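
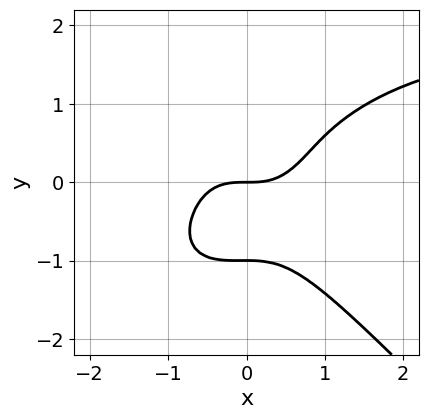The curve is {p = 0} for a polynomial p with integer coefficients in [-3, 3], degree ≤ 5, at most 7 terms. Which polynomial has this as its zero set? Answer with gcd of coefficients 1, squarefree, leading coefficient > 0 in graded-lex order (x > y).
2*x^3*y - x^2*y^2 + 3*y^4 - 3*x^3 + 3*y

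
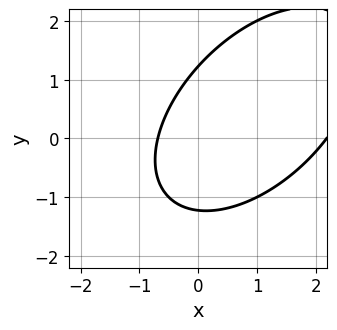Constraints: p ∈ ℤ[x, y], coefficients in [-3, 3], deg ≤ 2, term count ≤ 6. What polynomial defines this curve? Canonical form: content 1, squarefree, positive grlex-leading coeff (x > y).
First, deg p = 2. The shape is more complex than any degree-1 curve.
Finally, putting this together gives p.

2*x^2 - 2*x*y + 2*y^2 - 3*x - 3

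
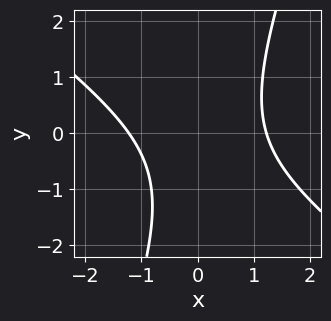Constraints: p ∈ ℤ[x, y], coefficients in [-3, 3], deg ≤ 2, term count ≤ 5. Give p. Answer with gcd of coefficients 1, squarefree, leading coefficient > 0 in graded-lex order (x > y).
1. Degree: a generic line meets the curve in up to 2 points, so deg p = 2.
2. Checking where it meets the axes: the curve avoids every integer y-axis point in the box.
3. Matching integer coefficients to the picture gives p.

2*x^2 + 2*x*y - y^2 - y - 3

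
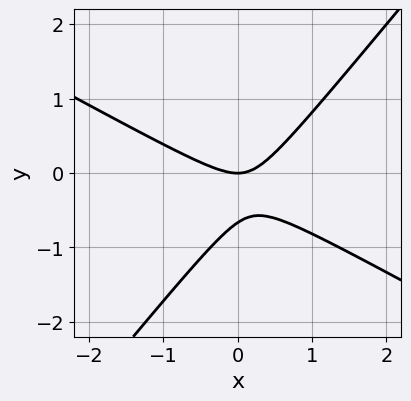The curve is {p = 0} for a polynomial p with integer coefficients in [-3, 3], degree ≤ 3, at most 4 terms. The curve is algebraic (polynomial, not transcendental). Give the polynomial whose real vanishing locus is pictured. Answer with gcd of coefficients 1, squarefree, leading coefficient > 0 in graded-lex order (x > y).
First, degree: a generic line meets the curve in up to 2 points, so deg p = 2.
Next, against the integer gridlines: it meets the x-axis at x = 0 (among the integer gridlines); one y-axis crossing is at y = 0.
Finally, these observations pin down the coefficients.

2*x^2 + 2*x*y - 3*y^2 - 2*y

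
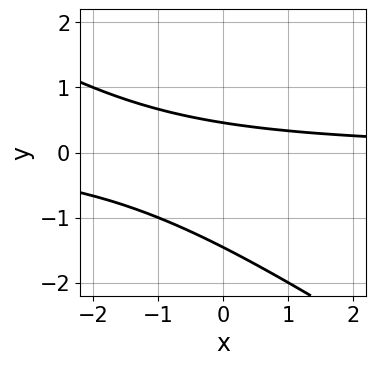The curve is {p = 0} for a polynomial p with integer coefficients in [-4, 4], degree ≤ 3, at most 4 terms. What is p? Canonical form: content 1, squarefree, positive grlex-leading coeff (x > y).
First, degree: a generic line meets the curve in up to 2 points, so deg p = 2.
Next, reading off the gridlines: it misses every integer gridline on the x-axis.
Finally, matching integer coefficients to the picture gives p.

2*x*y + 3*y^2 + 3*y - 2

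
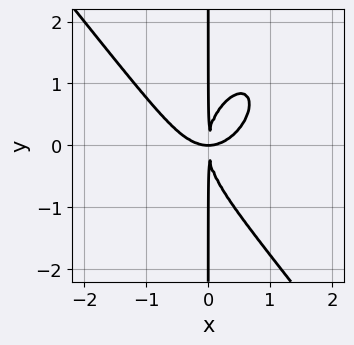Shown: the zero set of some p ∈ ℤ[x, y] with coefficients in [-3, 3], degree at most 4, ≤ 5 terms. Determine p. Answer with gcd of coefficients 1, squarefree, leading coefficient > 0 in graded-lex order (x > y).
1. Degree: the shape is more complex than any degree-3 curve, so deg p = 4.
2. Against the integer gridlines: the visible y-axis segment lies entirely on the curve.
3. These observations pin down the coefficients.

2*x^4 + x*y^3 - 2*x^2*y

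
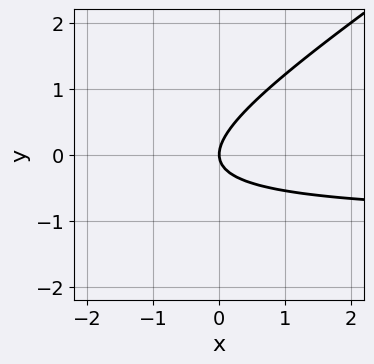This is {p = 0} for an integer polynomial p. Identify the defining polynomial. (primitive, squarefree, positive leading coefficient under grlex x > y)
Degree: no degree-1 curve has this shape, so deg p = 2.
Against the integer gridlines: it crosses the x-axis at the gridline x = 0; it meets the y-axis at y = 0 (among the integer gridlines).
Putting this together gives p.

2*x*y - 3*y^2 + 2*x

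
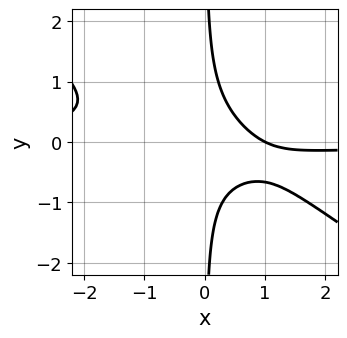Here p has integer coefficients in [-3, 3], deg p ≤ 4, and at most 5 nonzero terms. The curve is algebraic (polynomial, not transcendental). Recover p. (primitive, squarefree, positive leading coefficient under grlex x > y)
First, degree: the shape is more complex than any degree-2 curve, so deg p = 3.
Next, reading off the gridlines: it meets the x-axis at x = 1 (among the integer gridlines); the curve avoids every integer y-axis point in the box.
Finally, putting this together gives p.

2*x^2*y + 3*x*y^2 + x - 1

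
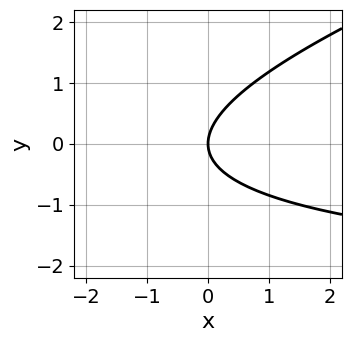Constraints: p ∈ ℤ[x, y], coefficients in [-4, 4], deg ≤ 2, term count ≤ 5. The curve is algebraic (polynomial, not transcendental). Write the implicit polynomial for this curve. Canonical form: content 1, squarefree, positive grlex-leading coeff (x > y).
deg p = 2. No degree-1 curve has this shape.
Observable constraints: it crosses the y-axis at the gridline y = 0; it crosses the x-axis at the gridline x = 0.
Assembling these constraints gives the stated polynomial.

x*y - 3*y^2 + 3*x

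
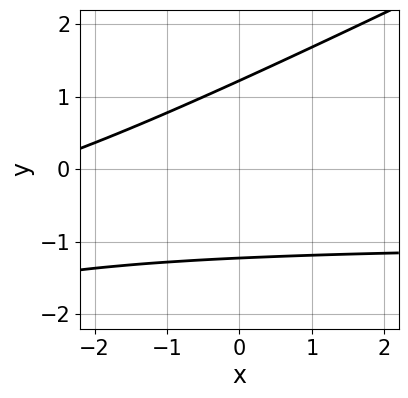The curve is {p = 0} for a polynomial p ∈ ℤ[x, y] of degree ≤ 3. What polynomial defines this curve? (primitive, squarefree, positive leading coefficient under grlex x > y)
First, deg p = 2.
Next, observable constraints: no x-intercept at any integer in the box.
Finally, together with the visible shape, these determine p as stated.

x*y - 2*y^2 + x + 3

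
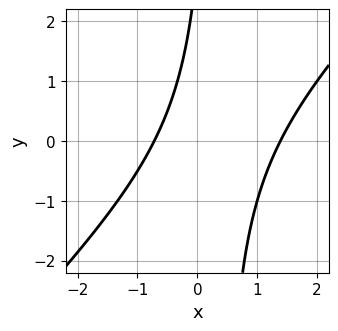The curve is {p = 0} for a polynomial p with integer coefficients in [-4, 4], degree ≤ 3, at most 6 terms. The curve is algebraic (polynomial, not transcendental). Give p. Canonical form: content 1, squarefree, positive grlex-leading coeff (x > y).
3*x^2 - 3*x*y - 2*x + y - 3

1. deg p = 2. A generic line meets the curve in up to 2 points.
2. Against the integer gridlines: no y-intercept at any integer in the box.
3. Solving for integer coefficients yields p as stated.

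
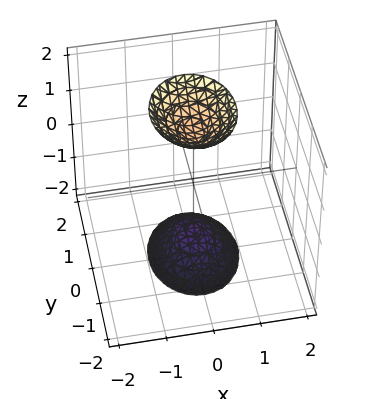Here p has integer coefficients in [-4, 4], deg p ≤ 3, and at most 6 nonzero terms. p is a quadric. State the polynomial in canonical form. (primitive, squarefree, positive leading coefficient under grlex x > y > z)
1. There are 2 components. They look like related sheets of one shape, so recover p as a whole.
2. The degree is 2 — two sheets facing apart; a quadric.
3. Symmetries: mirror symmetry y ↦ −y ⇒ only even powers of y; the x ↦ −x reflection is a symmetry, so x appears only in even powers; the z ↦ −z reflection is a symmetry, so z appears only in even powers.
4. From the visible intercepts: no x-intercept at any integer in the box; it misses every integer gridline on the y-axis.
5. Putting this together gives p.

3*x^2 + 2*y^2 - z^2 + 2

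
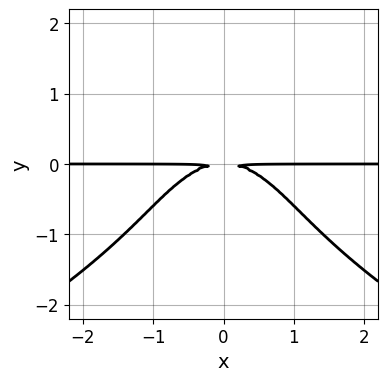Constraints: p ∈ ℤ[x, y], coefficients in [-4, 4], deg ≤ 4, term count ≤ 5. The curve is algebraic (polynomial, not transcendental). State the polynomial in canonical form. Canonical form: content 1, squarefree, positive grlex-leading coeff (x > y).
(a) The degree is 4 — no degree-3 curve has this shape.
(b) Symmetries: the x ↦ −x reflection is a symmetry, so x appears only in even powers.
(c) Against the integer gridlines: every point of the x-axis in the box is on the curve.
(d) Solving for integer coefficients yields p as stated.

y^4 + 2*x^2*y + 3*y^2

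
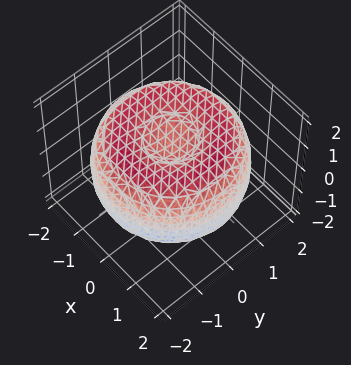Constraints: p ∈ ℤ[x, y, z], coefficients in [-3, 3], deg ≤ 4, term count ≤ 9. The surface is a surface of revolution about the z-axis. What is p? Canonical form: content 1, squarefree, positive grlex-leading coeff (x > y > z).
x^4 + 2*x^2*y^2 + y^4 - 3*x^2 - 3*y^2 + 3*z^2 - 2

Degree: no degree-3 surface has this shape, so deg p = 4.
Symmetries: rotational symmetry about the z-axis ⇒ p depends on x, y only through x² + y².
From the visible intercepts: a circular section at z = -1 has radius between 0 and 1.
The integer polynomial consistent with all of this is the stated p.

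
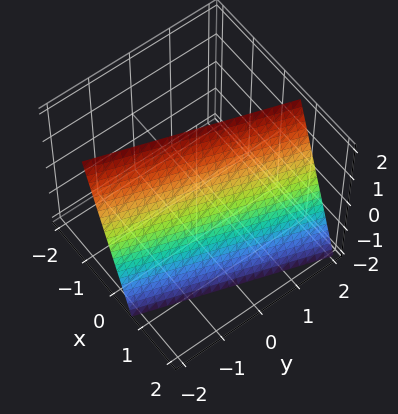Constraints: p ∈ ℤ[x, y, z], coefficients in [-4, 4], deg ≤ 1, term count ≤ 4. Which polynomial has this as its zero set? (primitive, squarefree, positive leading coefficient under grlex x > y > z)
3*x - y + z - 2

1. deg p = 1. Every cross-section is a straight line — this is a plane.
2. From the axis intercepts and sections: it crosses the y-axis at the gridline y = -2; it crosses the z-axis at the gridline z = 2.
3. Assembling these constraints gives the stated polynomial.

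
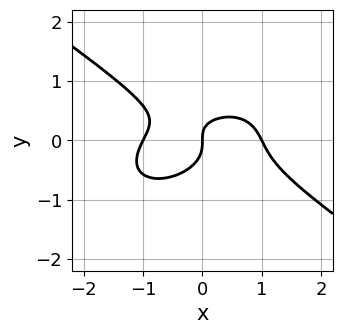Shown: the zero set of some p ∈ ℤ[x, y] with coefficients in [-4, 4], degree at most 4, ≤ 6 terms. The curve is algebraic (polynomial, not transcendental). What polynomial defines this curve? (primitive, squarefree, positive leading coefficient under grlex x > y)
First, deg p = 3. No degree-2 curve has this shape.
Next, against the integer gridlines: one y-axis crossing is at y = 0; the x-axis gridline crossings are at x ∈ {-1, 0, 1}.
Finally, together with the visible shape, these determine p as stated.

x^3 + 3*y^3 + x*y - x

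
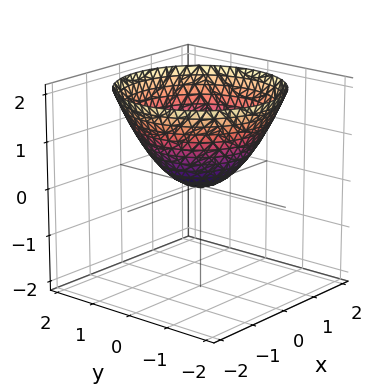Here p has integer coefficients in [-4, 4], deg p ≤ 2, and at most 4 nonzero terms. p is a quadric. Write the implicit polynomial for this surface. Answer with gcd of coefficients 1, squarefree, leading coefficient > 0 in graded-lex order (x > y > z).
First, degree: a paraboloid; a quadric, so deg p = 2.
Next, symmetries: rotational symmetry about the z-axis ⇒ p depends on x, y only through x² + y².
Next, against the integer gridlines: it meets the x-axis at x = 0 (among the integer gridlines); it crosses the y-axis at the gridline y = 0.
Finally, these observations pin down the coefficients.

2*x^2 + 2*y^2 - 3*z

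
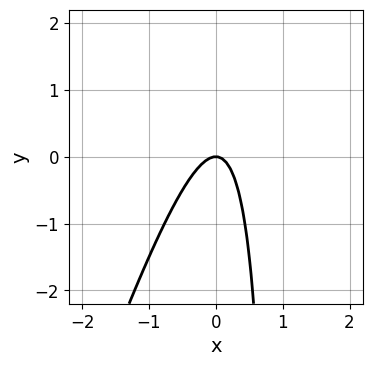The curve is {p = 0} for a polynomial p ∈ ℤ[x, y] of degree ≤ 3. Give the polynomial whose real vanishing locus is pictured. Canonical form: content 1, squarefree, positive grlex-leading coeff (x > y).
3*x^2 - x*y + y

The degree is 2 — the shape is more complex than any degree-1 curve.
From the axis intercepts and sections: one x-axis crossing is at x = 0; it meets the y-axis at y = 0 (among the integer gridlines).
Fitting integer coefficients to these (and the overall shape) gives p.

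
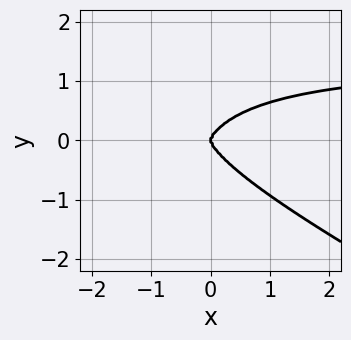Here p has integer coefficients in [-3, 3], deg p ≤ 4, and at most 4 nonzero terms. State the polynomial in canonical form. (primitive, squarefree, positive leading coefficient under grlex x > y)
1. deg p = 4. No degree-3 curve has this shape.
2. Observable constraints: one y-axis crossing is at y = 0; it crosses the x-axis at the gridline x = 0.
3. Together with the visible shape, these determine p as stated.

2*x^3*y + 3*x^2*y^2 + 3*y^4 - 3*x^3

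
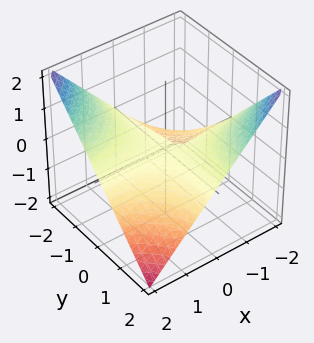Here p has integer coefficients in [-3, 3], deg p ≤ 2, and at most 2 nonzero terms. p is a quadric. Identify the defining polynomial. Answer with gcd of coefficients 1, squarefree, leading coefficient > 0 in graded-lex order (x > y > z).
First, the degree is 2 — a hyperbolic paraboloid; a quadric.
Then, checking where it meets the axes: every point of the x-axis in the box is on the surface; it meets the z-axis at z = 0 (among the integer gridlines); the visible y-axis segment lies entirely on the surface.
Finally, assembling these constraints gives the stated polynomial.

x*y + 2*z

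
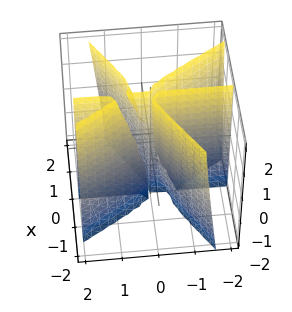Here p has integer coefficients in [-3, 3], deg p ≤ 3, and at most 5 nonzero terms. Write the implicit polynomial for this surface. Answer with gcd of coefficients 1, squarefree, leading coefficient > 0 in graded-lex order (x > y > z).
(a) There are 2 components. They look like related sheets of one shape, so recover p as a whole.
(b) deg p = 3. No degree-2 surface has this shape.
(c) Checking where it meets the axes: the visible z-axis segment lies entirely on the surface; every point of the y-axis in the box is on the surface; it crosses the x-axis at the gridline x = 0.
(d) The integer polynomial consistent with all of this is the stated p.

3*x^3 - 3*x^2*y - 3*x*y^2 + x*y*z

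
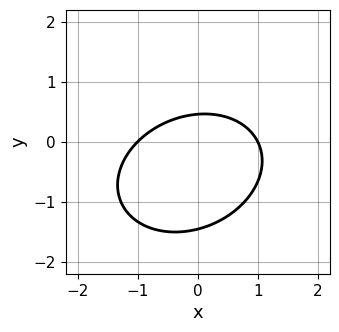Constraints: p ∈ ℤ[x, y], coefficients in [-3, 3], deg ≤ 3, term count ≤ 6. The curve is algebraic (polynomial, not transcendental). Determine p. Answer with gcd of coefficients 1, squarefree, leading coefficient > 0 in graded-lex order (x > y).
1. The degree is 2 — the shape is more complex than any degree-1 curve.
2. Observable constraints: among the integer gridlines, it crosses the x-axis at x ∈ {-1, 1}.
3. Matching integer coefficients to the picture gives p.

2*x^2 - x*y + 3*y^2 + 3*y - 2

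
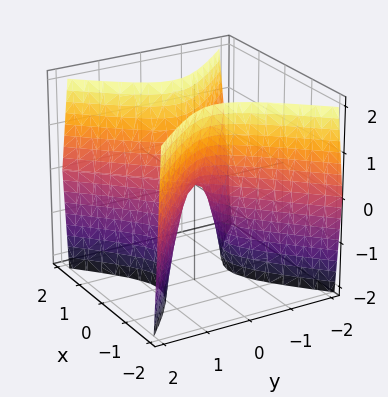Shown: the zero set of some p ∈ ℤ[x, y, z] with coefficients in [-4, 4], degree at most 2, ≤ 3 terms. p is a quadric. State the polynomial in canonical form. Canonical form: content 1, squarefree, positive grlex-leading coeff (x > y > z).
3*x^2 - 3*y^2 - z

1. The degree is 2 — a hyperbolic paraboloid; a quadric.
2. Symmetries: mirror symmetry y ↦ −y ⇒ only even powers of y; mirror symmetry x ↦ −x ⇒ only even powers of x.
3. Against the integer gridlines: it meets the z-axis at z = 0 (among the integer gridlines); it meets the x-axis at x = 0 (among the integer gridlines); it crosses the y-axis at the gridline y = 0.
4. Putting this together gives p.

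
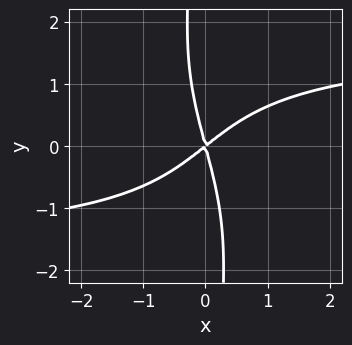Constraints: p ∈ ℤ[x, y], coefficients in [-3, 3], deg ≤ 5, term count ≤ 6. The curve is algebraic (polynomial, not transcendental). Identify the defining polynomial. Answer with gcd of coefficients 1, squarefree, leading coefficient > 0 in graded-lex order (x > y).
x^2*y^2 + x*y^3 - 3*x^2 + 3*x*y + y^2

(a) The degree is 4 — no degree-3 curve has this shape.
(b) From the axis intercepts and sections: it crosses the x-axis at the gridline x = 0; it crosses the y-axis at the gridline y = 0.
(c) Together with the visible shape, these determine p as stated.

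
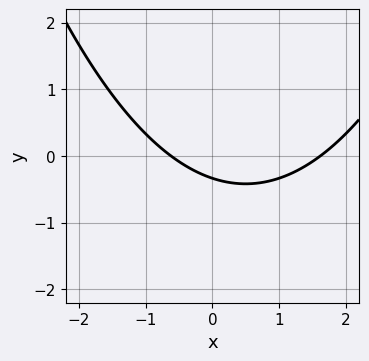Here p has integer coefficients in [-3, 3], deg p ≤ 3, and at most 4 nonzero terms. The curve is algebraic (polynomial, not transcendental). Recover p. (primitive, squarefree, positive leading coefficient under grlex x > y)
x^2 - x - 3*y - 1

1. deg p = 2. The shape is more complex than any degree-1 curve.
2. Putting this together gives p.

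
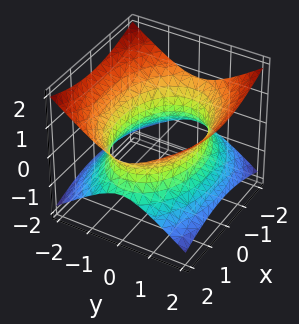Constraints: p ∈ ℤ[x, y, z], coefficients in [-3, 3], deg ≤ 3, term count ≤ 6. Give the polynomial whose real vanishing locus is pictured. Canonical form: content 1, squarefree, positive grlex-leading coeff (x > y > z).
(a) deg p = 2. One connected sheet with a waist; a quadric.
(b) Symmetries: mirror symmetry x ↦ −x ⇒ only even powers of x; mirror symmetry z ↦ −z ⇒ only even powers of z; it's symmetric under y → −y, forcing even powers of y.
(c) Reading off the gridlines: it misses every integer gridline on the z-axis.
(d) Solving for integer coefficients yields p as stated.

x^2 + 2*y^2 - 3*z^2 - 3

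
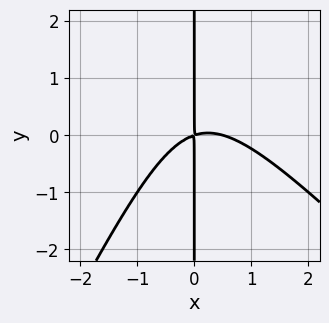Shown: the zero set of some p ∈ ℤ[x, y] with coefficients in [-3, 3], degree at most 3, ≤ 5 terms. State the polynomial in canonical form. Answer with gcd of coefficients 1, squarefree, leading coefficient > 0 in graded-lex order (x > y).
2*x^3 + x^2*y - x*y^2 - x^2 + 3*x*y

(a) The degree is 3 — a generic line meets the curve in up to 3 points.
(b) Checking where it meets the axes: the visible y-axis segment lies entirely on the curve.
(c) These observations pin down the coefficients.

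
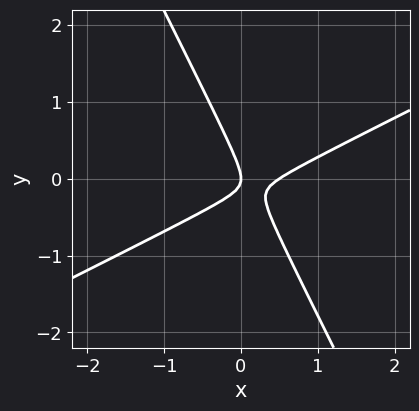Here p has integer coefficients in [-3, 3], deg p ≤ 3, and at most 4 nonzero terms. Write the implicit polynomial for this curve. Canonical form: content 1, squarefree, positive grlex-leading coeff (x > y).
2*x^2 - 3*x*y - 2*y^2 - x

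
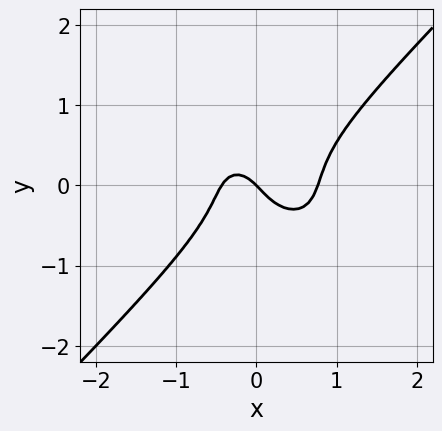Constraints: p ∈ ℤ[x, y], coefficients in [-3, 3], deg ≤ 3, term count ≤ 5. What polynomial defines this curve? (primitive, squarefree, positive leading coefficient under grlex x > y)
deg p = 3.
From the visible intercepts: it crosses the y-axis at the gridline y = 0; one x-axis crossing is at x = 0.
Assembling these constraints gives the stated polynomial.

3*x^3 - 3*y^3 - x^2 - x - y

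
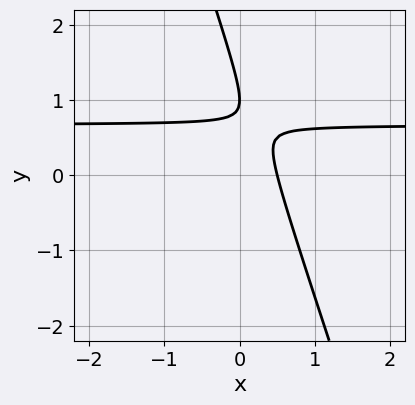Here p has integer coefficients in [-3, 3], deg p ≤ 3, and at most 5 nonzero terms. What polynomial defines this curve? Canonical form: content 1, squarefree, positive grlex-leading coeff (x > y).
3*x*y + y^2 - 2*x - 2*y + 1

The degree is 2 — a generic line meets the curve in up to 2 points.
Reading off the gridlines: it crosses the y-axis at the gridline y = 1.
Together with the visible shape, these determine p as stated.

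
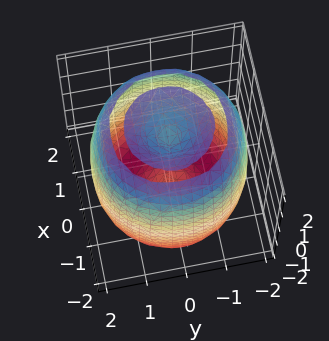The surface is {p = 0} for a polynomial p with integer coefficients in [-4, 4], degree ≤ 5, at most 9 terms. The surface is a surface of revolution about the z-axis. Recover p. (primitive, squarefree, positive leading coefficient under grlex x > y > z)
(a) There are 2 components.
(b) The degree is 4 — the shape is more complex than any degree-3 surface.
(c) Symmetries: the surface is invariant under rotation about z: p = q(x² + y², z).
(d) Reading off the gridlines: a circular section at z = 1 has radius between 1 and 2.
(e) Putting this together gives p.

x^4 + 2*x^2*y^2 + y^4 - 3*x^2 - 3*y^2 + z^2 - 2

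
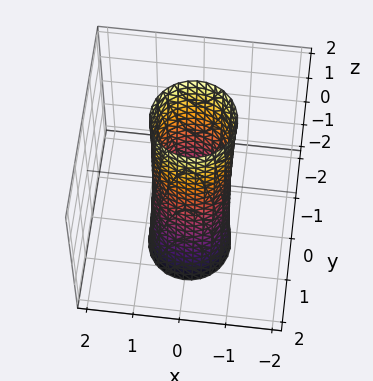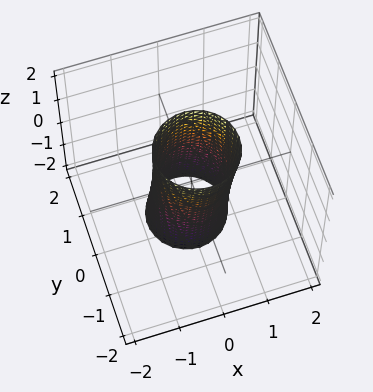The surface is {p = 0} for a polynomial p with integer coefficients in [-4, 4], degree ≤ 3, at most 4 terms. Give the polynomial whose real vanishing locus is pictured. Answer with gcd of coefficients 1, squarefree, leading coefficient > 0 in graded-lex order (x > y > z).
First, degree: the shape is more complex than any degree-1 surface, so deg p = 2.
Then, from the visible intercepts: the surface avoids every integer z-axis point in the box.
Finally, assembling these constraints gives the stated polynomial.

3*x^2 + 3*y^2 + y*z - 2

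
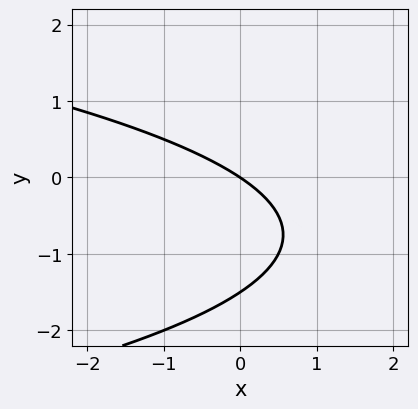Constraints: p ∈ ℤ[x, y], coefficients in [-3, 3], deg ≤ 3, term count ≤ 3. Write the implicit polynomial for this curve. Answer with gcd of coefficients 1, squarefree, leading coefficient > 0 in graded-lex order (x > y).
(a) Degree: the shape is more complex than any degree-1 curve, so deg p = 2.
(b) Against the integer gridlines: it crosses the x-axis at the gridline x = 0; it meets the y-axis at y = 0 (among the integer gridlines).
(c) These observations pin down the coefficients.

2*y^2 + 2*x + 3*y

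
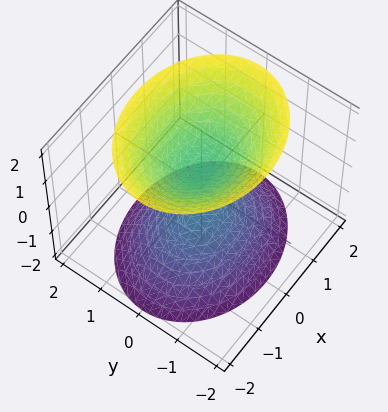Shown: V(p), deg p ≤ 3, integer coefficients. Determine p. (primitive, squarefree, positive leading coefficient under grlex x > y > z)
2*x^2 + 3*y^2 - 2*z^2 + 1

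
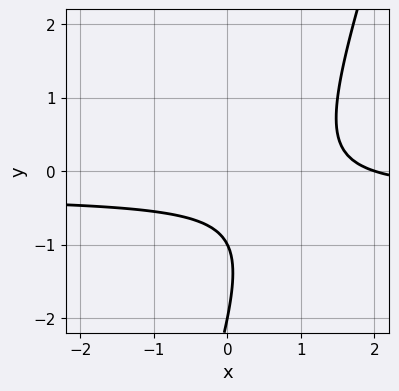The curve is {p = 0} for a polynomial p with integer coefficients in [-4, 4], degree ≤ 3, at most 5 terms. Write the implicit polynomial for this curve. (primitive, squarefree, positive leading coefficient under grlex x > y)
(a) Degree: the shape is more complex than any degree-1 curve, so deg p = 2.
(b) Reading off the gridlines: the y-axis gridline crossings are at y ∈ {-2, -1}; it meets the x-axis at x = 2 (among the integer gridlines).
(c) These observations pin down the coefficients.

3*x*y - y^2 + x - 3*y - 2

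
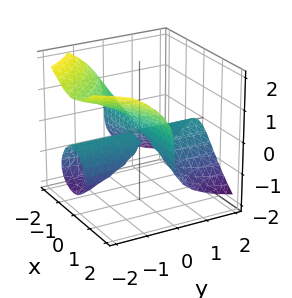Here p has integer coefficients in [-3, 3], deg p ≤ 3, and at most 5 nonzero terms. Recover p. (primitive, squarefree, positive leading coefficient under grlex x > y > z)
x^2*y + z^3 + y*z

First, there are 2 components. Treating them together as one polynomial.
Next, degree: a generic line meets the surface in up to 3 points, so deg p = 3.
Next, reading off the gridlines: one z-axis crossing is at z = 0; the visible y-axis segment lies entirely on the surface; every point of the x-axis in the box is on the surface.
Finally, these observations pin down the coefficients.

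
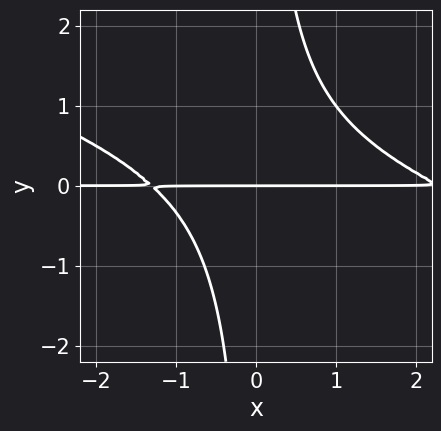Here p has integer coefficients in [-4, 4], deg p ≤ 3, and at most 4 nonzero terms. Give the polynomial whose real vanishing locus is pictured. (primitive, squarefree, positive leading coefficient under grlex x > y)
x^2*y + 3*x*y^2 - x*y - 3*y

First, the degree is 3 — no degree-2 curve has this shape.
Next, from the axis intercepts and sections: the visible x-axis segment lies entirely on the curve; one y-axis crossing is at y = 0.
Finally, solving for integer coefficients yields p as stated.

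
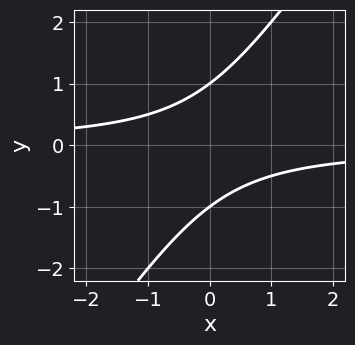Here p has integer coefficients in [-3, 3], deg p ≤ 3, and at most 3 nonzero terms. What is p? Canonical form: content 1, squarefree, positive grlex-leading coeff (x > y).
Degree: no degree-1 curve has this shape, so deg p = 2.
Checking where it meets the axes: the y-axis gridline crossings are at y ∈ {-1, 1}; no x-intercept at any integer in the box.
Matching integer coefficients to the picture gives p.

3*x*y - 2*y^2 + 2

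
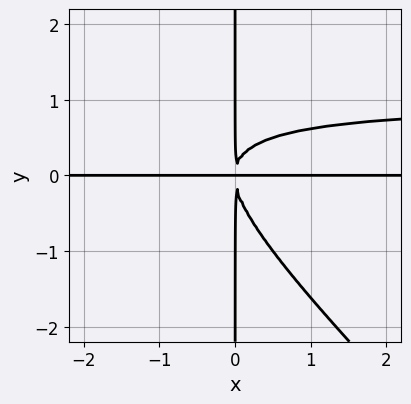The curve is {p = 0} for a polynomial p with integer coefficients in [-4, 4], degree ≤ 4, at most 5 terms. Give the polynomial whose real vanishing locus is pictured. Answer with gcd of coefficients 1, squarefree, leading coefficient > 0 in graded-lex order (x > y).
x^2*y^2 + x*y^3 - x^2*y

(a) Degree: no degree-3 curve has this shape, so deg p = 4.
(b) From the axis intercepts and sections: the visible y-axis segment lies entirely on the curve; every point of the x-axis in the box is on the curve.
(c) Solving for integer coefficients yields p as stated.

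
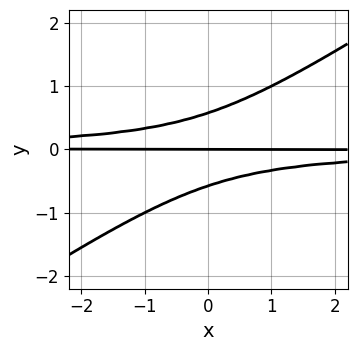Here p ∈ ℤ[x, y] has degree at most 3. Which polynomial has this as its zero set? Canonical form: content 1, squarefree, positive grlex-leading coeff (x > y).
2*x*y^2 - 3*y^3 + y

The degree is 3 — a generic line meets the curve in up to 3 points.
Against the integer gridlines: every point of the x-axis in the box is on the curve; it crosses the y-axis at the gridline y = 0.
Together with the visible shape, these determine p as stated.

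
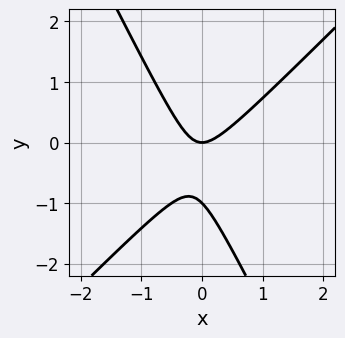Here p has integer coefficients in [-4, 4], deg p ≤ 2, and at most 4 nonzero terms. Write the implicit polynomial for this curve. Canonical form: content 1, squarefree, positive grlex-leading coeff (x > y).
2*x^2 - x*y - y^2 - y

1. Degree: a generic line meets the curve in up to 2 points, so deg p = 2.
2. Observable constraints: one x-axis crossing is at x = 0; the y-axis gridline crossings are at y ∈ {-1, 0}.
3. Matching integer coefficients to the picture gives p.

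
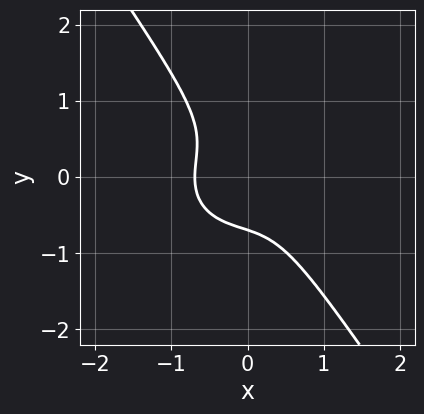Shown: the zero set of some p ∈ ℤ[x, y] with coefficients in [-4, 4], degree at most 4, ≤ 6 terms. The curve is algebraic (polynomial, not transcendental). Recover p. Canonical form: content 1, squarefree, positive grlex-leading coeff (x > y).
3*x^3 + 3*x*y^2 + 3*y^3 + 1

The degree is 3 — no degree-2 curve has this shape.
Solving for integer coefficients yields p as stated.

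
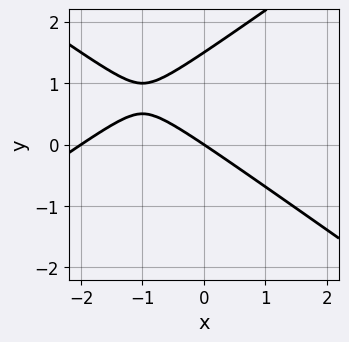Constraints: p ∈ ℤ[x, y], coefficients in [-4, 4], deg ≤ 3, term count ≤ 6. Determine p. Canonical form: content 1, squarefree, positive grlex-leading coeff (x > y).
x^2 - 2*y^2 + 2*x + 3*y

1. Degree: no degree-1 curve has this shape, so deg p = 2.
2. From the visible intercepts: it crosses the y-axis at the gridline y = 0; the x-axis gridline crossings are at x ∈ {-2, 0}.
3. Together with the visible shape, these determine p as stated.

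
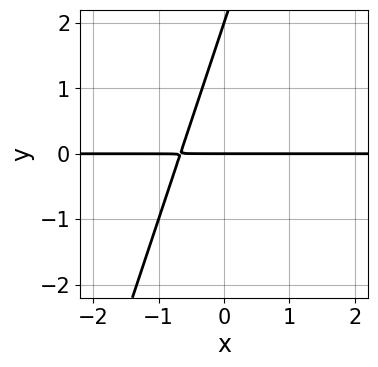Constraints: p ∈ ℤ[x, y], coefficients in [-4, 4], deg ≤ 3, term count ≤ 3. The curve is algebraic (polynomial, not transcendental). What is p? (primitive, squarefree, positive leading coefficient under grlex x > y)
deg p = 2.
From the axis intercepts and sections: the visible x-axis segment lies entirely on the curve; the y-axis gridline crossings are at y ∈ {0, 2}.
Assembling these constraints gives the stated polynomial.

3*x*y - y^2 + 2*y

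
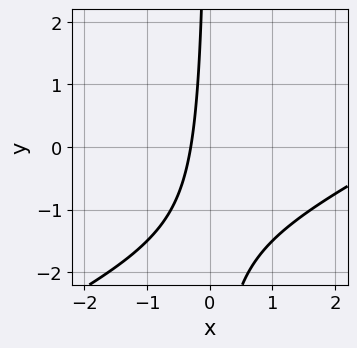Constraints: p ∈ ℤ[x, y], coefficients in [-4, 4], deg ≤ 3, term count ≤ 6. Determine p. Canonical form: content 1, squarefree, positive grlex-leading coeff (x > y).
x^2 - 2*x*y - 3*x - 1

1. deg p = 2. The shape is more complex than any degree-1 curve.
2. Checking where it meets the axes: no y-intercept at any integer in the box.
3. Assembling these constraints gives the stated polynomial.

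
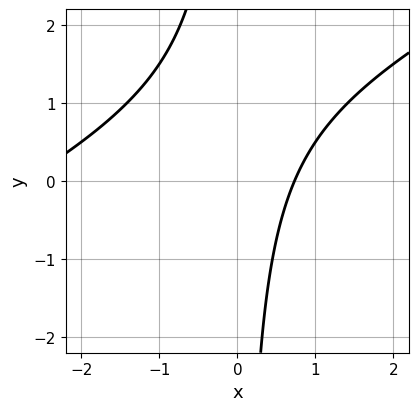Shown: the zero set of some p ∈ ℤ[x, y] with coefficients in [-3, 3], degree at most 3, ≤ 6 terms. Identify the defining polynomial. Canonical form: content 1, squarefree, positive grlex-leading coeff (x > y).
x^2 - 2*x*y + 2*x - 2

1. The degree is 2 — the shape is more complex than any degree-1 curve.
2. Checking where it meets the axes: the curve avoids every integer y-axis point in the box.
3. Matching integer coefficients to the picture gives p.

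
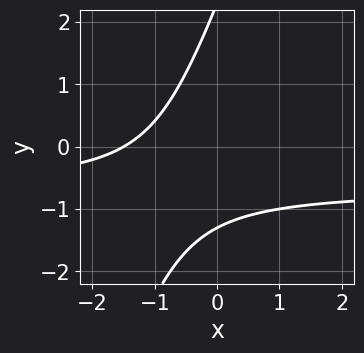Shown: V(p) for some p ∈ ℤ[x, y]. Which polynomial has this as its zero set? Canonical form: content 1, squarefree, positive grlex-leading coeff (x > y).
3*x*y - y^2 + 2*x + y + 3

First, the degree is 2 — the shape is more complex than any degree-1 curve.
Finally, putting this together gives p.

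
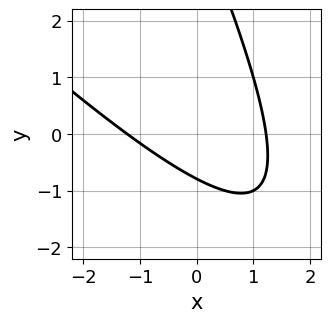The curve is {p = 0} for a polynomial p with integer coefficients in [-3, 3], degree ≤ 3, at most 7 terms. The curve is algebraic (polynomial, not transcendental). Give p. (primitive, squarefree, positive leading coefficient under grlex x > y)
2*x^2 + 3*x*y + y^2 - 3*y - 3

(a) deg p = 2. A generic line meets the curve in up to 2 points.
(b) Putting this together gives p.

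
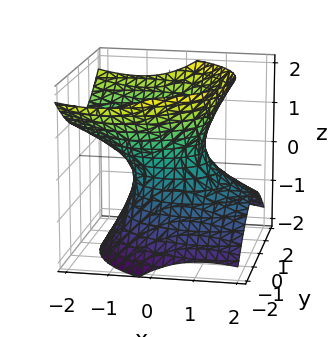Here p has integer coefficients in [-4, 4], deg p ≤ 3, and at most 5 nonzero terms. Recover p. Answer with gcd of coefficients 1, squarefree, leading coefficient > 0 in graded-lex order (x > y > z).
2*x^2 + 3*x*z + 3*y^2 - 3*z^2 - 2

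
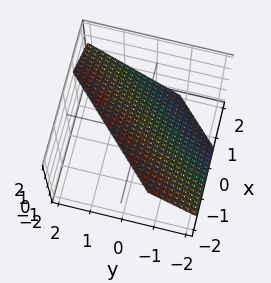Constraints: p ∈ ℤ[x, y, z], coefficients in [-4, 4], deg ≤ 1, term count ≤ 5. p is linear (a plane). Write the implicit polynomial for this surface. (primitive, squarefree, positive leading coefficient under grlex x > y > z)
deg p = 1. The surface is flat (a plane).
Matching integer coefficients to the picture gives p.

3*x - 3*y + 3*z - 2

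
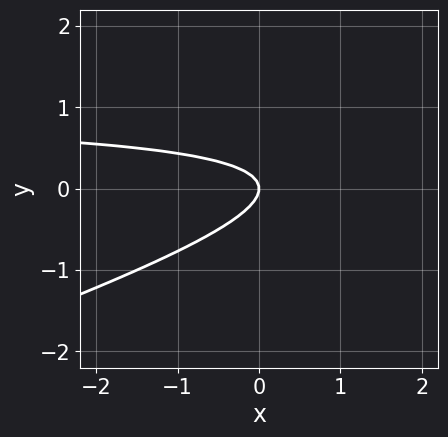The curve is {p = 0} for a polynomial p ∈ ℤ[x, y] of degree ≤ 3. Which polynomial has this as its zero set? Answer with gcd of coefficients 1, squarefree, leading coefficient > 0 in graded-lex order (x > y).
Degree: the shape is more complex than any degree-1 curve, so deg p = 2.
From the visible intercepts: it meets the y-axis at y = 0 (among the integer gridlines); it meets the x-axis at x = 0 (among the integer gridlines).
Matching integer coefficients to the picture gives p.

x*y - 3*y^2 - x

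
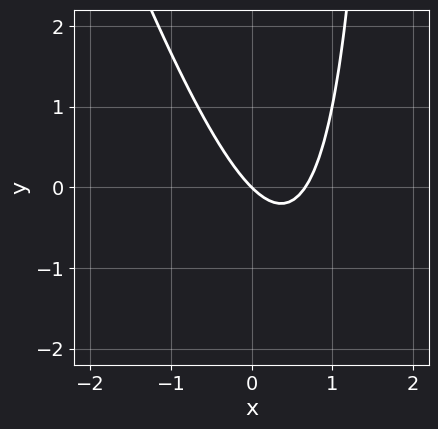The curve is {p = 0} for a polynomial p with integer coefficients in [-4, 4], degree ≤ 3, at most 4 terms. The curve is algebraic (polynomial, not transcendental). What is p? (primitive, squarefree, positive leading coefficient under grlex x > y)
First, deg p = 2. No degree-1 curve has this shape.
Then, checking where it meets the axes: one y-axis crossing is at y = 0; it crosses the x-axis at the gridline x = 0.
Finally, together with the visible shape, these determine p as stated.

3*x^2 + x*y - 2*x - 2*y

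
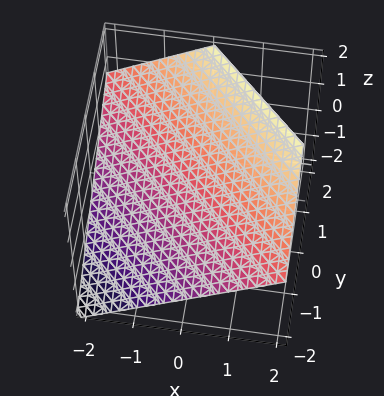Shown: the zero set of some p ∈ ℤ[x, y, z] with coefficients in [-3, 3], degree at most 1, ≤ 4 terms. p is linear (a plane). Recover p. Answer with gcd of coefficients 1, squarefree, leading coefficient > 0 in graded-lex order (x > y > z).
1. Degree: every cross-section is a straight line — this is a plane, so deg p = 1.
2. Against the integer gridlines: one y-axis crossing is at y = -1; it meets the x-axis at x = -1 (among the integer gridlines).
3. Fitting integer coefficients to these (and the overall shape) gives p.

2*x + 2*y - 3*z + 2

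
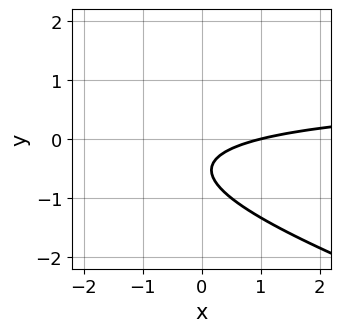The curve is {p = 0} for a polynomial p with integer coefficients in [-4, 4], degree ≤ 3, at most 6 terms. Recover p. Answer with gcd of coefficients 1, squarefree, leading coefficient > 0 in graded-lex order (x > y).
1. The degree is 2 — the shape is more complex than any degree-1 curve.
2. Observable constraints: one x-axis crossing is at x = 1; the curve avoids every integer y-axis point in the box.
3. Fitting integer coefficients to these (and the overall shape) gives p.

x*y + 3*y^2 - x + 3*y + 1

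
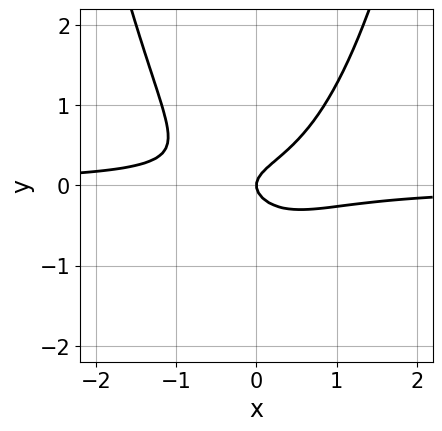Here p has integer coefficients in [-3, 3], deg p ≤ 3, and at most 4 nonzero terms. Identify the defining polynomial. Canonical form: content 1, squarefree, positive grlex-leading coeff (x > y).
3*x^2*y - 3*y^2 + x

1. deg p = 3.
2. Checking where it meets the axes: one y-axis crossing is at y = 0; one x-axis crossing is at x = 0.
3. Matching integer coefficients to the picture gives p.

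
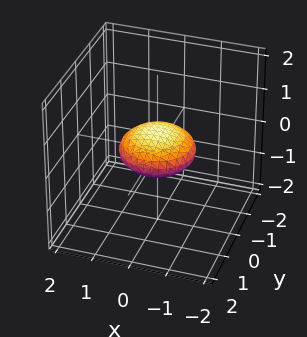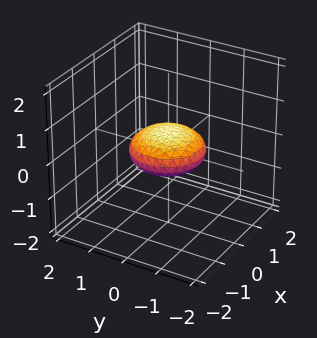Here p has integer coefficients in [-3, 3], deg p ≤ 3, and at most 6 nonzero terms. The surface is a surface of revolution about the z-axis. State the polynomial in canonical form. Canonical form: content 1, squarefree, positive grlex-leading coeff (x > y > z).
x^2 + y^2 + 3*z^2 - 1

(a) The degree is 2 — a generic line meets the surface in up to 2 points.
(b) By symmetry, every cross-section ⟂ z is a circle, so x, y appear only via x² + y².
(c) Against the integer gridlines: a circular section at z = 0 has radius exactly 1; among the integer gridlines, it crosses the y-axis at y ∈ {-1, 1}; the x-axis gridline crossings are at x ∈ {-1, 1}.
(d) Assembling these constraints gives the stated polynomial.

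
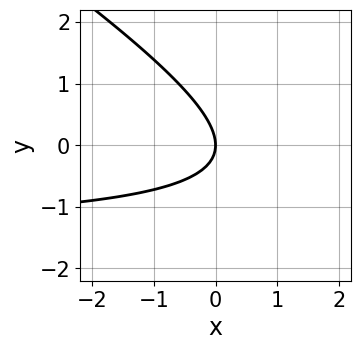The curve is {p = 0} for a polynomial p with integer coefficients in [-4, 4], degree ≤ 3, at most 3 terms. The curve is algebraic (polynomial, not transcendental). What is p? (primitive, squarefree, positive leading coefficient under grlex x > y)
2*x*y + 3*y^2 + 3*x

deg p = 2. No degree-1 curve has this shape.
Observable constraints: one y-axis crossing is at y = 0; it crosses the x-axis at the gridline x = 0.
Matching integer coefficients to the picture gives p.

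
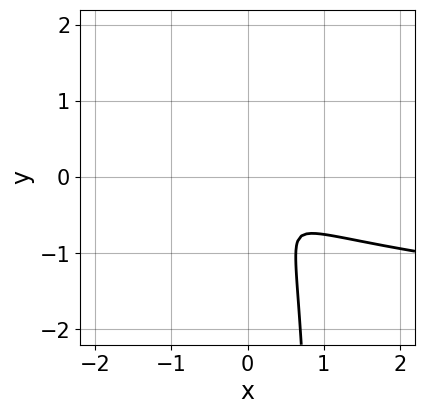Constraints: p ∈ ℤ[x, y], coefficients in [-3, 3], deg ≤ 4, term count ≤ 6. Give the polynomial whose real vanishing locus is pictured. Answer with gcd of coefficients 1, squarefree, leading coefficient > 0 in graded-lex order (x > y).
x^2*y - 3*x*y^2 + 3*x^2 + 3*x*y + 3*y^2

First, degree: no degree-2 curve has this shape, so deg p = 3.
Finally, putting this together gives p.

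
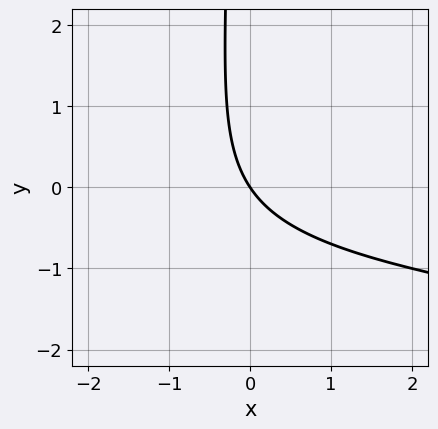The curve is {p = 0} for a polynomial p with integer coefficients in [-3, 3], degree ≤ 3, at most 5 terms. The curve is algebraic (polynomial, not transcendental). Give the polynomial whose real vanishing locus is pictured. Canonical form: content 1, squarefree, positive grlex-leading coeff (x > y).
x*y^2 + 3*x*y + 3*x + 2*y

First, deg p = 3.
Next, from the axis intercepts and sections: it crosses the y-axis at the gridline y = 0; it crosses the x-axis at the gridline x = 0.
Finally, putting this together gives p.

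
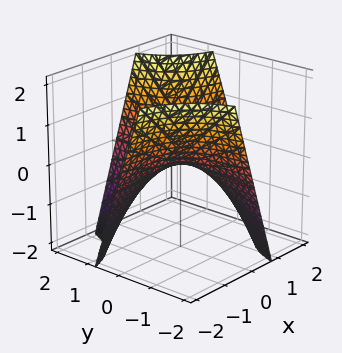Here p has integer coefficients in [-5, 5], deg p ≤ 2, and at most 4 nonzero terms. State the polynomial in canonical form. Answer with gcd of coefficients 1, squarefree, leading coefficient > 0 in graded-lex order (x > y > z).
4*x*y - 3*z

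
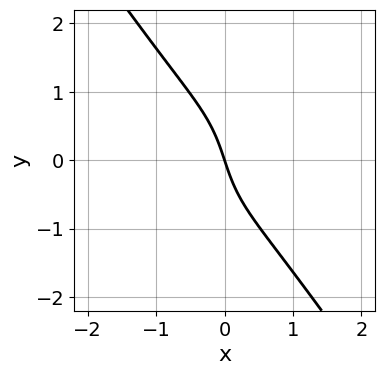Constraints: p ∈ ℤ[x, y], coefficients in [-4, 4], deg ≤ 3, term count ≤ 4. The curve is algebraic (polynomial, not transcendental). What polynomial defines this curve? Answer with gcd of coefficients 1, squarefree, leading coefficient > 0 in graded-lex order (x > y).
deg p = 3. A generic line meets the curve in up to 3 points.
From the axis intercepts and sections: one x-axis crossing is at x = 0; it meets the y-axis at y = 0 (among the integer gridlines).
Together with the visible shape, these determine p as stated.

3*x^3 + y^3 + 3*x + y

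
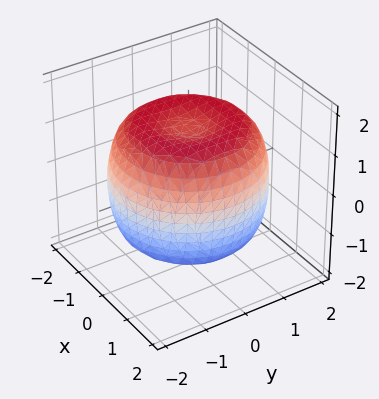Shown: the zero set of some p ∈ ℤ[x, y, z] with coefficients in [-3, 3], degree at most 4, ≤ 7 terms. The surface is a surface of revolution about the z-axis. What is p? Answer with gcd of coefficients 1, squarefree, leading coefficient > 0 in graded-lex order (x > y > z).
Degree: the shape is more complex than any degree-3 surface, so deg p = 4.
Symmetries: every cross-section ⟂ z is a circle, so x, y appear only via x² + y².
Observable constraints: a circular section at z = 0 has radius between 1 and 2.
The integer polynomial consistent with all of this is the stated p.

x^4 + 2*x^2*y^2 + y^4 - 2*x^2 - 2*y^2 + 2*z^2 - 3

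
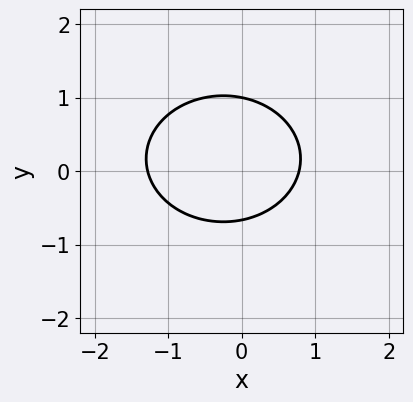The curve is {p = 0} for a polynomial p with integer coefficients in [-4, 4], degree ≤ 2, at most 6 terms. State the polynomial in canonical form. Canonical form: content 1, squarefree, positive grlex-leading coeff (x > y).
1. The degree is 2 — a generic line meets the curve in up to 2 points.
2. From the visible intercepts: it crosses the y-axis at the gridline y = 1.
3. Assembling these constraints gives the stated polynomial.

2*x^2 + 3*y^2 + x - y - 2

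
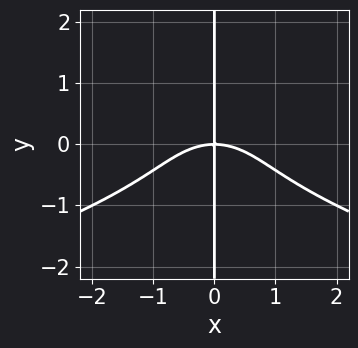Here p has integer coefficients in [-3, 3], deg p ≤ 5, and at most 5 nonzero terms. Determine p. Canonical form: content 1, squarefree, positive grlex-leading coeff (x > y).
2*x*y^3 + x^3 + 2*x*y

First, the degree is 4 — the shape is more complex than any degree-3 curve.
Then, against the integer gridlines: it meets the x-axis at x = 0 (among the integer gridlines); the visible y-axis segment lies entirely on the curve.
Finally, assembling these constraints gives the stated polynomial.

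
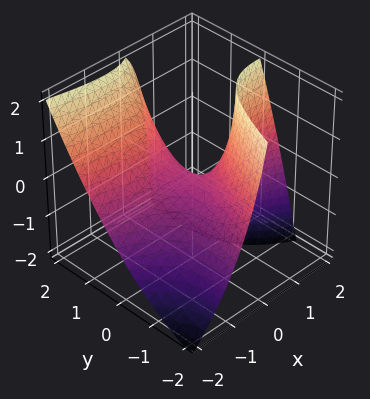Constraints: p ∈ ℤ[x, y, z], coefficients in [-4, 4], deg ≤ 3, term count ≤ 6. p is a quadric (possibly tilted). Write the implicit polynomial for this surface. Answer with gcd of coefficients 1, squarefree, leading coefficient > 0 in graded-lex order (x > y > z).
(a) Degree: a generic line meets the surface in up to 2 points, so deg p = 2.
(b) Observable constraints: it crosses the y-axis at the gridline y = 0; it crosses the x-axis at the gridline x = 0; it meets the z-axis at z = 0 (among the integer gridlines).
(c) Matching integer coefficients to the picture gives p.

x^2 + 3*x*y - 2*x*z - y^2 + 2*z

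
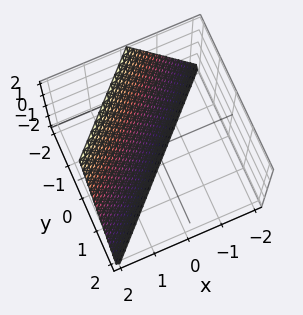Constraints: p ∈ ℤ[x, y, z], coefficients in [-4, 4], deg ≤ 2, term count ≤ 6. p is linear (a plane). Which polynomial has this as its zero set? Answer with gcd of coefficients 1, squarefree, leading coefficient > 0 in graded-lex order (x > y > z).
1. deg p = 1. The surface is flat (a plane).
2. From the axis intercepts and sections: it meets the z-axis at z = -2 (among the integer gridlines); it meets the y-axis at y = -1 (among the integer gridlines).
3. These observations pin down the coefficients. Check: (1, 0, 0) on the x-axis lies on the surface, and p(1, 0, 0) = 0. ✓

2*x - 2*y - z - 2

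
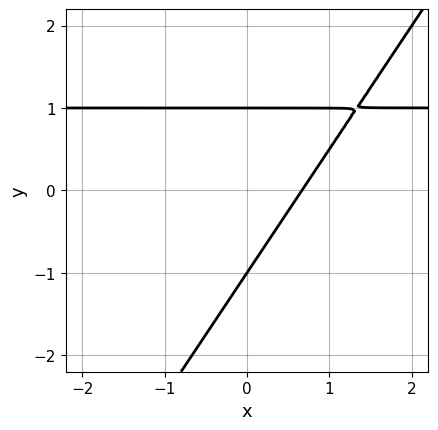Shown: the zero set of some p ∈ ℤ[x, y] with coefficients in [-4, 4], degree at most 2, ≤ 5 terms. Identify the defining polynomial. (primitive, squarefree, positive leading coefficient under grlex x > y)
3*x*y - 2*y^2 - 3*x + 2

1. The degree is 2 — the shape is more complex than any degree-1 curve.
2. From the axis intercepts and sections: among the integer gridlines, it crosses the y-axis at y ∈ {-1, 1}.
3. Putting this together gives p.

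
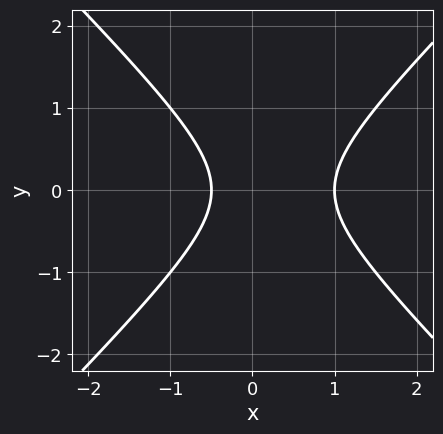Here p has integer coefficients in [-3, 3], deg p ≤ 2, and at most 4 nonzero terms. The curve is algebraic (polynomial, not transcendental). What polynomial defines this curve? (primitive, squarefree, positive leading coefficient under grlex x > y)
2*x^2 - 2*y^2 - x - 1

The degree is 2 — a generic line meets the curve in up to 2 points.
Symmetries: mirror symmetry y ↦ −y ⇒ only even powers of y.
From the axis intercepts and sections: it meets the x-axis at x = 1 (among the integer gridlines); it misses every integer gridline on the y-axis.
Matching integer coefficients to the picture gives p.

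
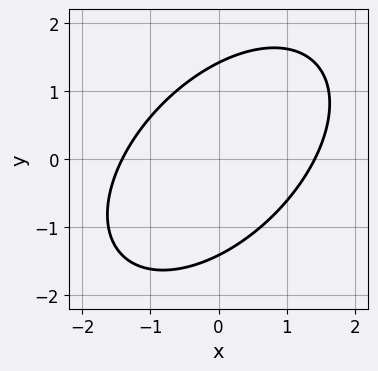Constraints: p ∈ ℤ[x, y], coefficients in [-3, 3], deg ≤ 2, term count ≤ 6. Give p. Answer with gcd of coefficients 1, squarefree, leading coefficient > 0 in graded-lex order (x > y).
x^2 - x*y + y^2 - 2

First, degree: the shape is more complex than any degree-1 curve, so deg p = 2.
Finally, solving for integer coefficients yields p as stated.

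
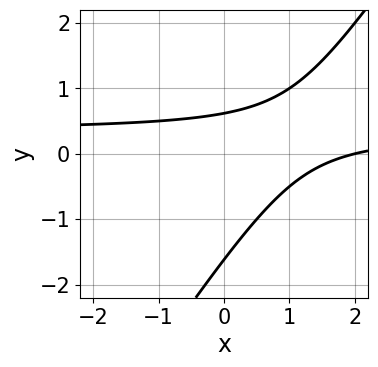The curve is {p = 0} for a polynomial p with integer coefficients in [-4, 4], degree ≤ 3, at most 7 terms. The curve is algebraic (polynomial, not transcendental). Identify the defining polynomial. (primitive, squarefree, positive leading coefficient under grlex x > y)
3*x*y - 2*y^2 - x - 2*y + 2

First, deg p = 2. The shape is more complex than any degree-1 curve.
Then, against the integer gridlines: it crosses the x-axis at the gridline x = 2.
Finally, solving for integer coefficients yields p as stated.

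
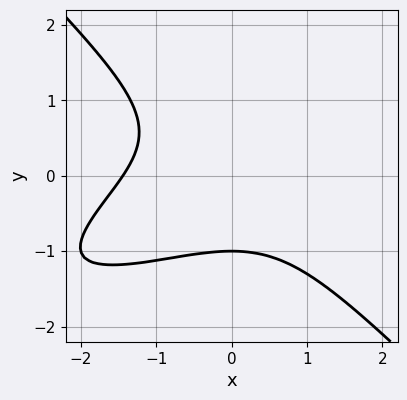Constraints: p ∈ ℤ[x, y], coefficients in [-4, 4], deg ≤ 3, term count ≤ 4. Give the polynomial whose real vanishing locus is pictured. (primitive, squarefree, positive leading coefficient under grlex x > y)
x^3 - 2*x^2*y + 3*y^3 + 3

First, degree: a generic line meets the curve in up to 3 points, so deg p = 3.
Then, checking where it meets the axes: it crosses the y-axis at the gridline y = -1.
Finally, these observations pin down the coefficients.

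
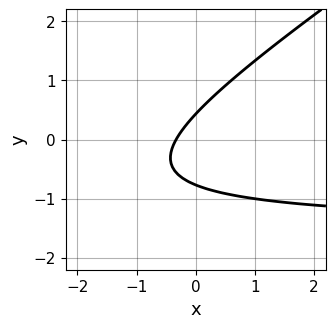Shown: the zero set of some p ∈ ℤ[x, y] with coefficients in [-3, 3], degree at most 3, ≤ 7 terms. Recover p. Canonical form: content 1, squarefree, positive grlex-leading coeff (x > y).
2*x*y - 3*y^2 + 3*x - y + 1

deg p = 2.
Matching integer coefficients to the picture gives p.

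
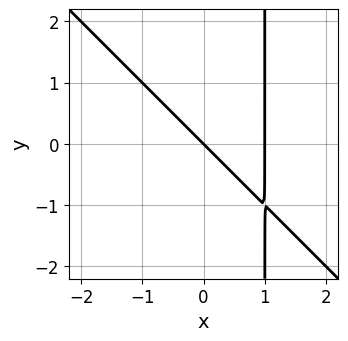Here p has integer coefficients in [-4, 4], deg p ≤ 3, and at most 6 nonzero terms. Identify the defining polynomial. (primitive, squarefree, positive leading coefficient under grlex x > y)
x^2 + x*y - x - y

1. The degree is 2 — the shape is more complex than any degree-1 curve.
2. Observable constraints: it crosses the y-axis at the gridline y = 0; among the integer gridlines, it crosses the x-axis at x ∈ {0, 1}.
3. These observations pin down the coefficients.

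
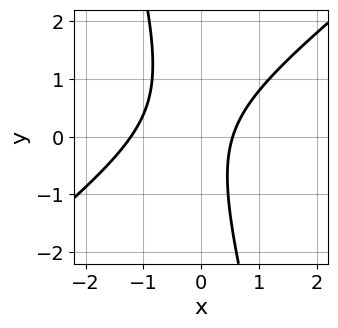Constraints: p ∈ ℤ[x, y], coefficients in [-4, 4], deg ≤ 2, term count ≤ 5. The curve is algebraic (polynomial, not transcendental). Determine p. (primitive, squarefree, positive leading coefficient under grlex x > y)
3*x^2 - 3*x*y - y^2 + 2*x - 2

deg p = 2.
Observable constraints: the curve avoids every integer y-axis point in the box.
Matching integer coefficients to the picture gives p.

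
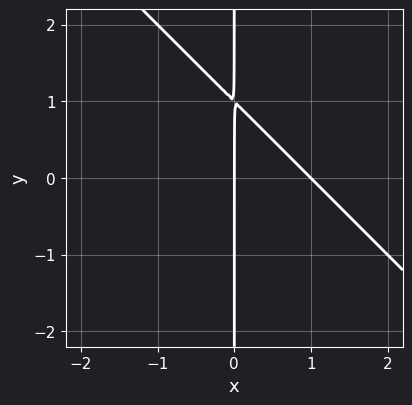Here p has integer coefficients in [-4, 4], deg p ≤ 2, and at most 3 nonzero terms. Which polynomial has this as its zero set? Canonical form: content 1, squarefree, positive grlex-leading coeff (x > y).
First, the degree is 2 — a generic line meets the curve in up to 2 points.
Next, reading off the gridlines: every point of the y-axis in the box is on the curve; among the integer gridlines, it crosses the x-axis at x ∈ {0, 1}.
Finally, fitting integer coefficients to these (and the overall shape) gives p.

x^2 + x*y - x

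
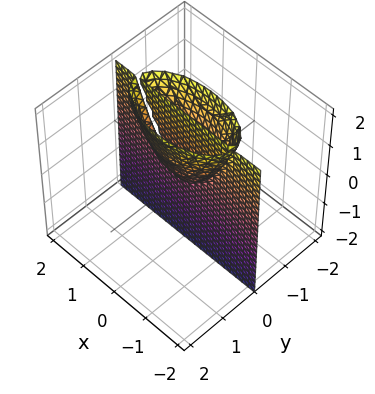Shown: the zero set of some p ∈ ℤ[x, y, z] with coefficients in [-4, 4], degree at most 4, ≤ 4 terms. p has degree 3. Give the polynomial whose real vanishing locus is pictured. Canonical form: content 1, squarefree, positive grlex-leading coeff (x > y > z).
x^2*y + 3*y^3 - y*z

The picture has 2 separate pieces. Treating them together as one polynomial.
deg p = 3. No degree-2 surface has this shape.
Against the integer gridlines: every point of the z-axis in the box is on the surface; the visible x-axis segment lies entirely on the surface.
Putting this together gives p.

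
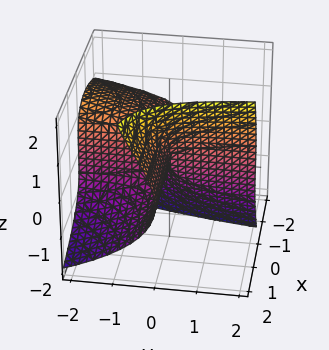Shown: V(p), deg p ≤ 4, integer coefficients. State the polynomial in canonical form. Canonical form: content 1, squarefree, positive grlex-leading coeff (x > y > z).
x^2*y + 2*x*z^2 - z^3 + 3*x*y

deg p = 3. The shape is more complex than any degree-2 surface.
From the axis intercepts and sections: every point of the y-axis in the box is on the surface; every point of the x-axis in the box is on the surface; it crosses the z-axis at the gridline z = 0.
The integer polynomial consistent with all of this is the stated p.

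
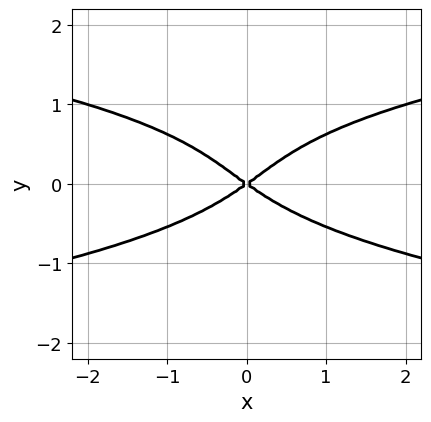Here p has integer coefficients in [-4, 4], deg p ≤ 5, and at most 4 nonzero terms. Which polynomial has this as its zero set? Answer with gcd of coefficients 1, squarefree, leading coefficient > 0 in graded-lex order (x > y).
3*y^4 - y^3 - x^2 + 2*y^2

The degree is 4 — the shape is more complex than any degree-3 curve.
Symmetries: mirror symmetry x ↦ −x ⇒ only even powers of x.
From the axis intercepts and sections: one y-axis crossing is at y = 0; one x-axis crossing is at x = 0.
The integer polynomial consistent with all of this is the stated p.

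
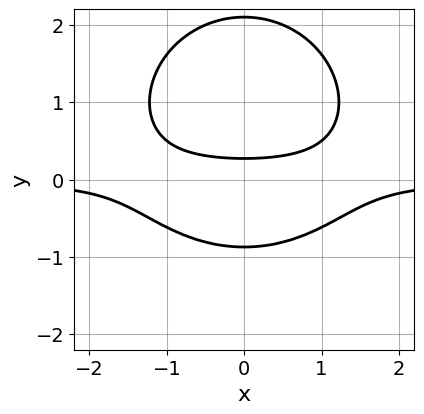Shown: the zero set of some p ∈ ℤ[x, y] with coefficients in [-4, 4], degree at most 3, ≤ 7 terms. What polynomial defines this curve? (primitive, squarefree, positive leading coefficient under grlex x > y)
2*x^2*y + 2*y^3 - 3*y^2 - 3*y + 1

(a) deg p = 3.
(b) Symmetries: mirror symmetry x ↦ −x ⇒ only even powers of x.
(c) From the axis intercepts and sections: the curve avoids every integer x-axis point in the box.
(d) Solving for integer coefficients yields p as stated.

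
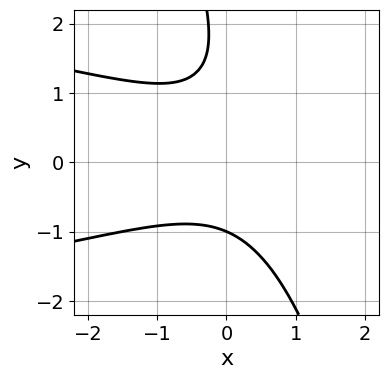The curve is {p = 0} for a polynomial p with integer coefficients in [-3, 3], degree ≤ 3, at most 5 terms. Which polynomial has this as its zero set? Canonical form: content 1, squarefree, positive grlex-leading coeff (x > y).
3*x*y^2 + y^3 + 2*x^2 - 2*y^2 + 3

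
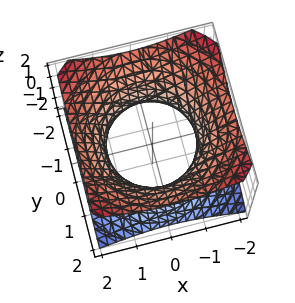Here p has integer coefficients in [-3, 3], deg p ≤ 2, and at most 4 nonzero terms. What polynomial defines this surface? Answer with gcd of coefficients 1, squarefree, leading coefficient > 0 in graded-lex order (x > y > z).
1. Degree: an hourglass — one-sheet hyperboloid; a quadric, so deg p = 2.
2. Symmetries: mirror symmetry z ↦ −z ⇒ only even powers of z; the surface is invariant under rotation about z: p = q(x² + y², z).
3. Observable constraints: the surface avoids every integer z-axis point in the box; a circular section at z = -1 has radius between 1 and 2.
4. Solving for integer coefficients yields p as stated.

2*x^2 + 2*y^2 - 3*z^2 - 3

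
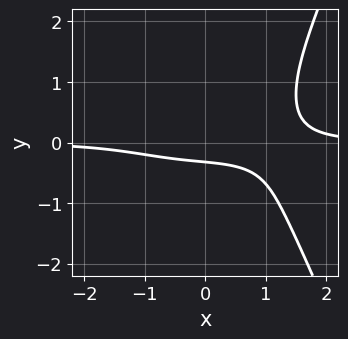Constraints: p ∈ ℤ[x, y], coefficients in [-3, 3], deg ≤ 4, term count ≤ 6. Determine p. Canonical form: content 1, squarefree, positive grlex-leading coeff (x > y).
Degree: the shape is more complex than any degree-3 curve, so deg p = 4.
From the axis intercepts and sections: no x-intercept at any integer in the box.
The integer polynomial consistent with all of this is the stated p.

x^3*y - y^3 + x*y - 3*y - 1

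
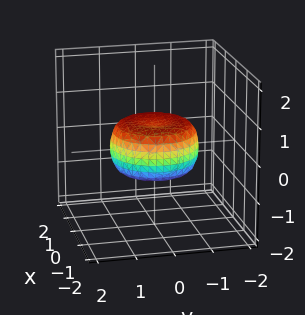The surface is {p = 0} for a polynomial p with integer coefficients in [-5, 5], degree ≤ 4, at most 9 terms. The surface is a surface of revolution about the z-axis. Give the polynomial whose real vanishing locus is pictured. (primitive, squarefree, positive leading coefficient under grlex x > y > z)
First, degree: a generic line meets the surface in up to 4 points, so deg p = 4.
Next, symmetries: rotational symmetry about the z-axis ⇒ p depends on x, y only through x² + y².
Next, checking where it meets the axes: a circular section at z = 0 has radius between 1 and 2.
Finally, assembling these constraints gives the stated polynomial.

2*x^4 + 4*x^2*y^2 + 2*y^4 - 2*x^2 - 2*y^2 + 3*z^2 - 1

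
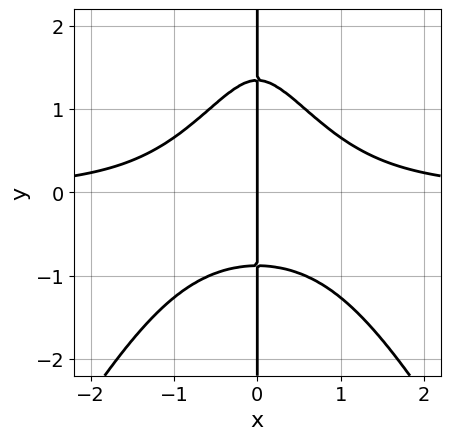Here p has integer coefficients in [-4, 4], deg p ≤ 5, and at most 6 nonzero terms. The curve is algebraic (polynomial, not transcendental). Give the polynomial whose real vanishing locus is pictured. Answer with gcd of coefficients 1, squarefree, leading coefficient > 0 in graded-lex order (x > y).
First, deg p = 4.
Next, against the integer gridlines: it meets the x-axis at x = 0 (among the integer gridlines); every point of the y-axis in the box is on the curve.
Finally, the integer polynomial consistent with all of this is the stated p.

3*x^3*y - x*y^3 + 3*x*y^2 - 3*x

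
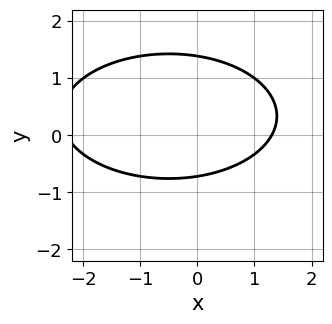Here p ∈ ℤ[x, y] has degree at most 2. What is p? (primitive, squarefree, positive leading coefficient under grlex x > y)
(a) Degree: the shape is more complex than any degree-1 curve, so deg p = 2.
(b) Solving for integer coefficients yields p as stated.

x^2 + 3*y^2 + x - 2*y - 3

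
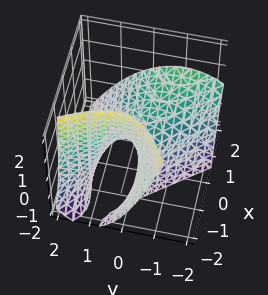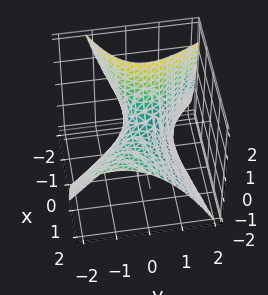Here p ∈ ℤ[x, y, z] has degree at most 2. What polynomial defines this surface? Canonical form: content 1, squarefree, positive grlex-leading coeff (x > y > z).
x^2 - 3*x*y - 3*x*z - 3*y^2 - 3*z

deg p = 2. The shape is more complex than any degree-1 surface.
Against the integer gridlines: it meets the x-axis at x = 0 (among the integer gridlines); it crosses the y-axis at the gridline y = 0.
Together with the visible shape, these determine p as stated.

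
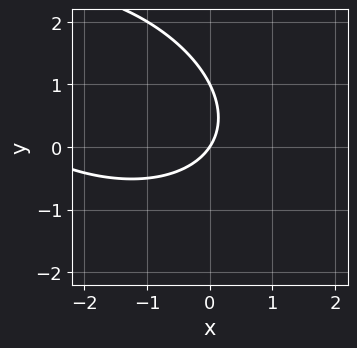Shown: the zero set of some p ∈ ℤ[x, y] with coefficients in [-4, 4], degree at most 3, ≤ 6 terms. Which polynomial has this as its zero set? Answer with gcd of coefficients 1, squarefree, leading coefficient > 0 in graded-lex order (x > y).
x^2 + x*y + 2*y^2 + 3*x - 2*y

deg p = 2. A generic line meets the curve in up to 2 points.
Against the integer gridlines: it meets the x-axis at x = 0 (among the integer gridlines); among the integer gridlines, it crosses the y-axis at y ∈ {0, 1}.
These observations pin down the coefficients.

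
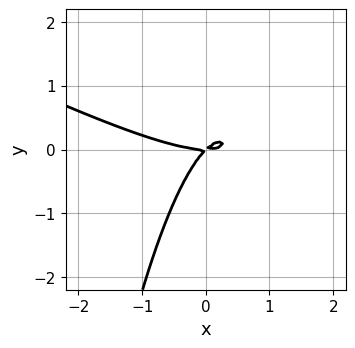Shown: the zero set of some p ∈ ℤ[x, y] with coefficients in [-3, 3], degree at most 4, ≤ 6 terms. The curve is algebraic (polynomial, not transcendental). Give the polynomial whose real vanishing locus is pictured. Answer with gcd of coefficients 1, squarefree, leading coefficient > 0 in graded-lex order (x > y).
(a) The degree is 3 — no degree-2 curve has this shape.
(b) Checking where it meets the axes: one y-axis crossing is at y = 0; one x-axis crossing is at x = 0.
(c) Solving for integer coefficients yields p as stated.

x^3 + 2*x^2*y - 2*x*y + 2*y^2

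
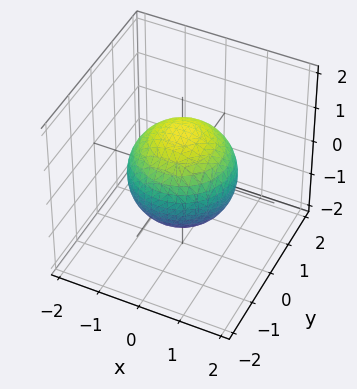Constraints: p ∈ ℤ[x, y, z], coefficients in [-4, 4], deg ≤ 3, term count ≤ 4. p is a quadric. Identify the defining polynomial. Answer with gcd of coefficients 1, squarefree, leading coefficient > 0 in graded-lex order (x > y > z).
(a) deg p = 2. Bounded and convex; a quadric.
(b) Symmetry: the surface is invariant under rotation about z: p = q(x² + y², z); mirror symmetry z ↦ −z ⇒ only even powers of z.
(c) From the visible intercepts: a circular section at z = 0 has radius between 1 and 2.
(d) Assembling these constraints gives the stated polynomial.

2*x^2 + 2*y^2 + 2*z^2 - 3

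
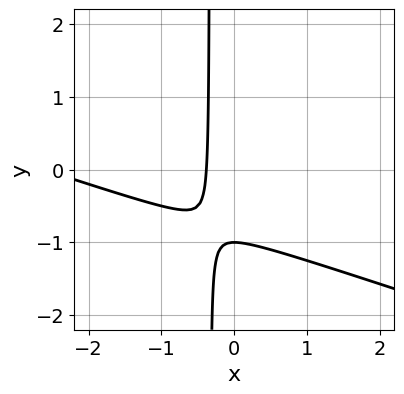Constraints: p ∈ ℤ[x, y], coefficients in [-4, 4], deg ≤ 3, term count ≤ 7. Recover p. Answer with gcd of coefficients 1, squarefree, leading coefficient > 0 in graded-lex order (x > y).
(a) The degree is 2 — the shape is more complex than any degree-1 curve.
(b) Checking where it meets the axes: it meets the y-axis at y = -1 (among the integer gridlines).
(c) Putting this together gives p.

x^2 + 3*x*y + 3*x + y + 1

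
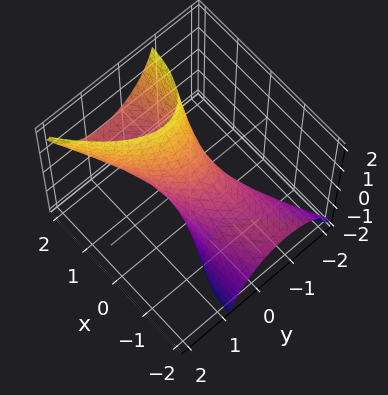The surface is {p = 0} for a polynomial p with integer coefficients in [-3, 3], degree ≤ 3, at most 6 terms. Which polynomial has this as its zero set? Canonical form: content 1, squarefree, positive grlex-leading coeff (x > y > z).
The degree is 2 — a generic line meets the surface in up to 2 points.
Observable constraints: the z-axis gridline crossings are at z ∈ {-1, 1}; among the integer gridlines, it crosses the x-axis at x ∈ {-1, 1}.
Matching integer coefficients to the picture gives p.

x^2 - 2*x*y - 3*x*z + 3*y^2 + z^2 - 1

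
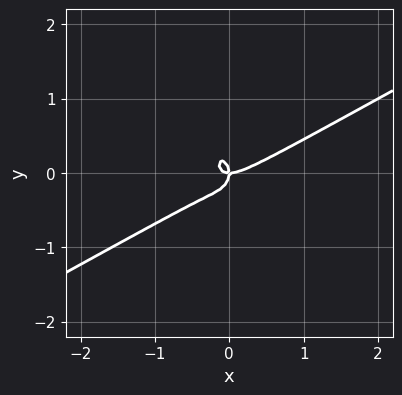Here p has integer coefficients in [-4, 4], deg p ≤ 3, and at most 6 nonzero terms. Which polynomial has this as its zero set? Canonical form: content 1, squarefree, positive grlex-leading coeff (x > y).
First, degree: a generic line meets the curve in up to 3 points, so deg p = 3.
Then, from the visible intercepts: it meets the x-axis at x = 0 (among the integer gridlines); one y-axis crossing is at y = 0.
Finally, putting this together gives p.

2*x^3 - 3*x^2*y - 2*y^3 - x*y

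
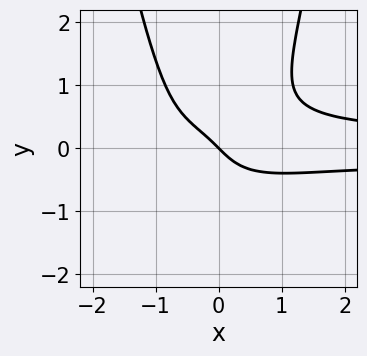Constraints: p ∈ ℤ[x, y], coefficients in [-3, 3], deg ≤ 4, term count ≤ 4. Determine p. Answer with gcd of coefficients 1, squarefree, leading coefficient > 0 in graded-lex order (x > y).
1. deg p = 4.
2. Reading off the gridlines: it meets the y-axis at y = 0 (among the integer gridlines); it meets the x-axis at x = 0 (among the integer gridlines).
3. These observations pin down the coefficients.

3*x^2*y^2 - 2*y^3 - x - y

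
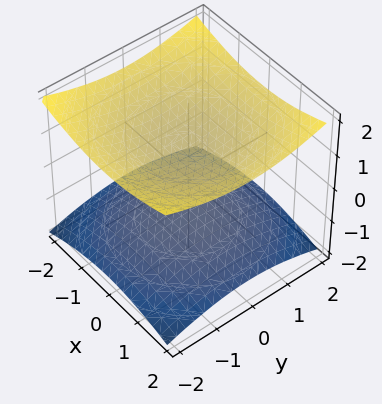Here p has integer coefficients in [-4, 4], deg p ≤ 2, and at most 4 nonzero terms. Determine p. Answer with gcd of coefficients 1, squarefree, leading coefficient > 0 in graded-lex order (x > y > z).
1. I count 2 distinct pieces. They look like related sheets of one shape, so recover p as a whole.
2. The degree is 2 — two separate bowl-shaped sheets opening away from each other; a quadric.
3. By symmetry, the z-axis is an axis of rotation, so x and y enter only as x² + y²; it's symmetric under z → −z, forcing even powers of z.
4. From the visible intercepts: among the integer gridlines, it crosses the z-axis at z ∈ {-1, 1}; it misses every integer gridline on the x-axis; it misses every integer gridline on the y-axis.
5. Assembling these constraints gives the stated polynomial.

x^2 + y^2 - 3*z^2 + 3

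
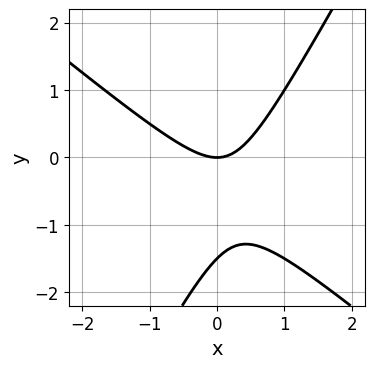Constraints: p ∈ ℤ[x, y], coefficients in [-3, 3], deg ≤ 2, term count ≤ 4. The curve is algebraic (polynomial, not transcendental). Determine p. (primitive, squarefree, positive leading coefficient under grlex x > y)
3*x^2 + 2*x*y - 2*y^2 - 3*y

deg p = 2. A generic line meets the curve in up to 2 points.
From the axis intercepts and sections: one y-axis crossing is at y = 0; it meets the x-axis at x = 0 (among the integer gridlines).
Assembling these constraints gives the stated polynomial.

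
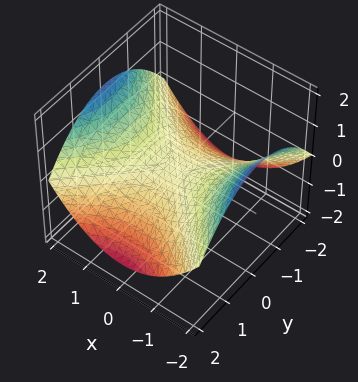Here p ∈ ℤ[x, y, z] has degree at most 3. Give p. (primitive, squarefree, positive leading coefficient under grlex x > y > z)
(a) Degree: a saddle surface; a quadric, so deg p = 2.
(b) Symmetries: mirror symmetry y ↦ −y ⇒ only even powers of y; mirror symmetry x ↦ −x ⇒ only even powers of x.
(c) From the axis intercepts and sections: it meets the z-axis at z = 0 (among the integer gridlines); it crosses the x-axis at the gridline x = 0; it crosses the y-axis at the gridline y = 0.
(d) Solving for integer coefficients yields p as stated.

x^2 - y^2 - 3*z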